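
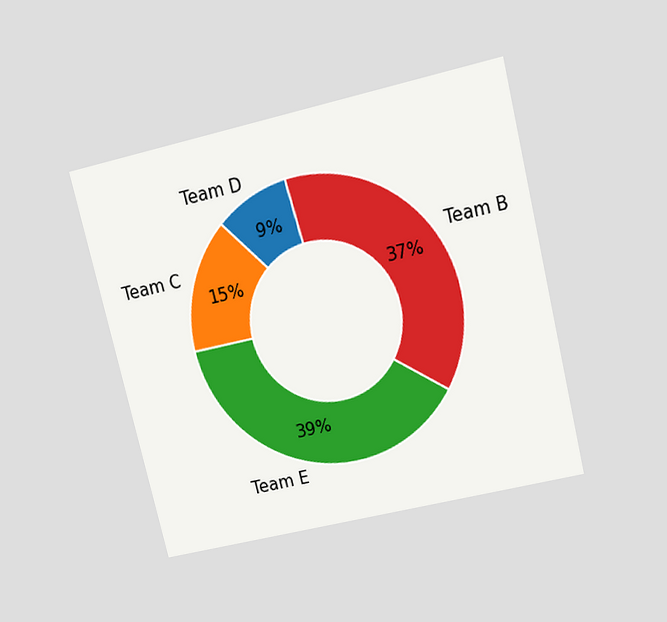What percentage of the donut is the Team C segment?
The chart is tilted about 14° counter-clockwise and viewed slightly from above. The Team C segment takes up 15% of the ring.

15%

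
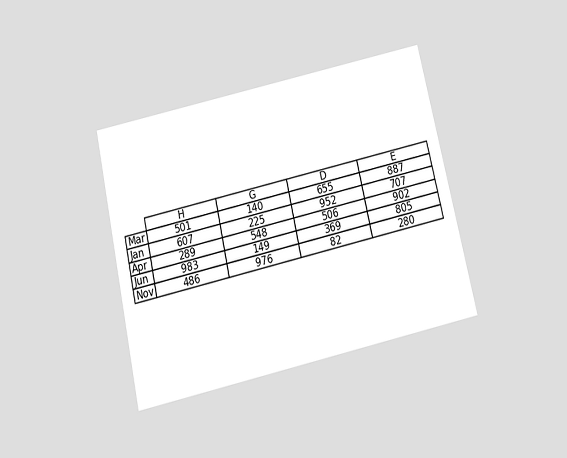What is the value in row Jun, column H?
The chart is tilted about 13° counter-clockwise and viewed slightly from below. The (Jun, H) cell reads 983.

983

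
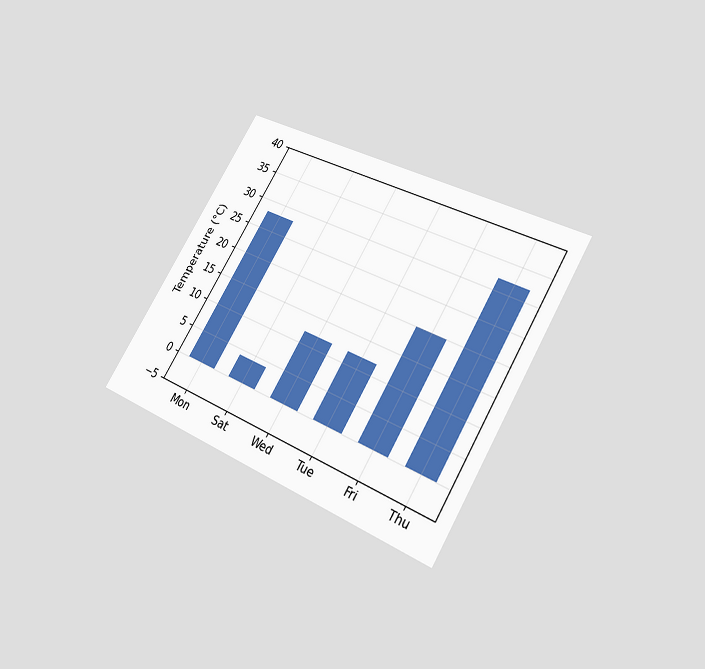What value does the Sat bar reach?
The chart is tilted about 31° clockwise and viewed slightly from below. Reading along the chart's y-axis, the Sat bar reaches 4°C.

4°C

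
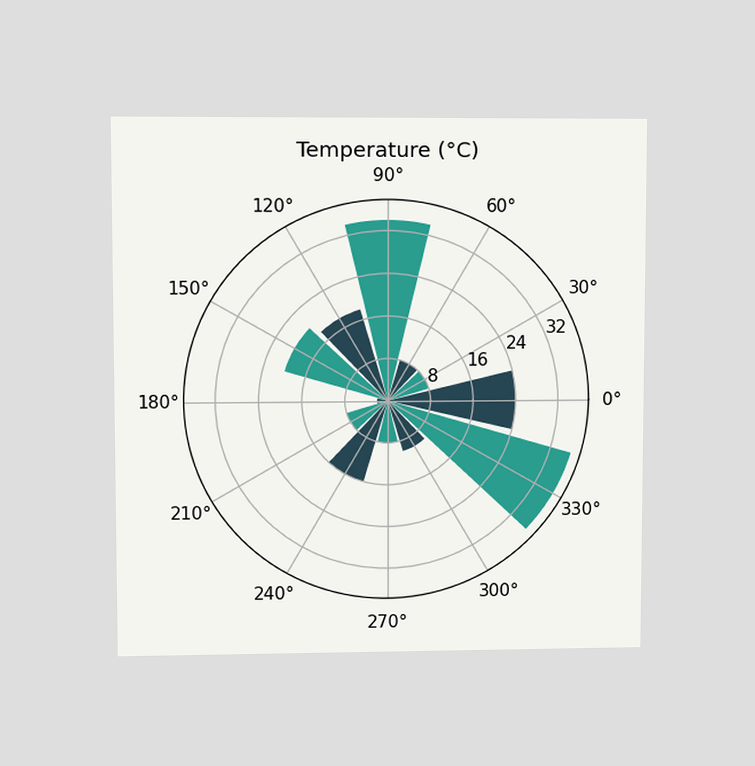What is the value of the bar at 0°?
24°C

The chart is viewed at a slight angle. The bar at 0° reaches 24°C on the radial axis.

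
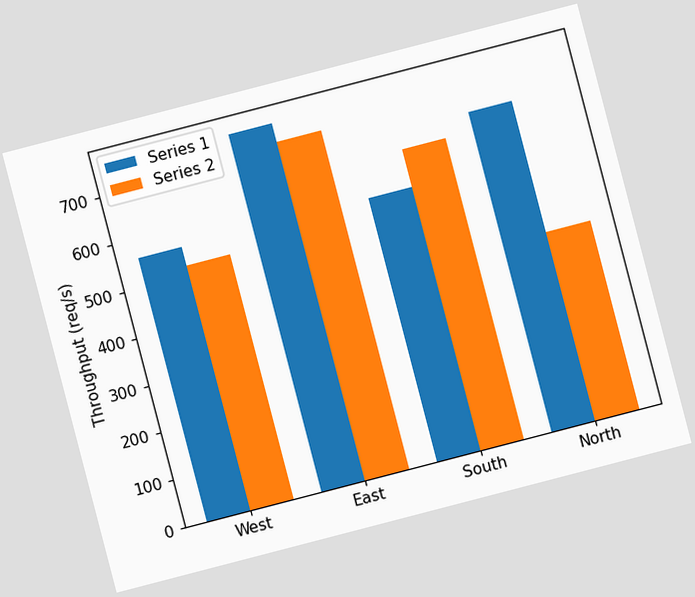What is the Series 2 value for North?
400req/s

The chart is tilted about 15° counter-clockwise. The Series 2 bar at North reaches 400req/s on the y-axis.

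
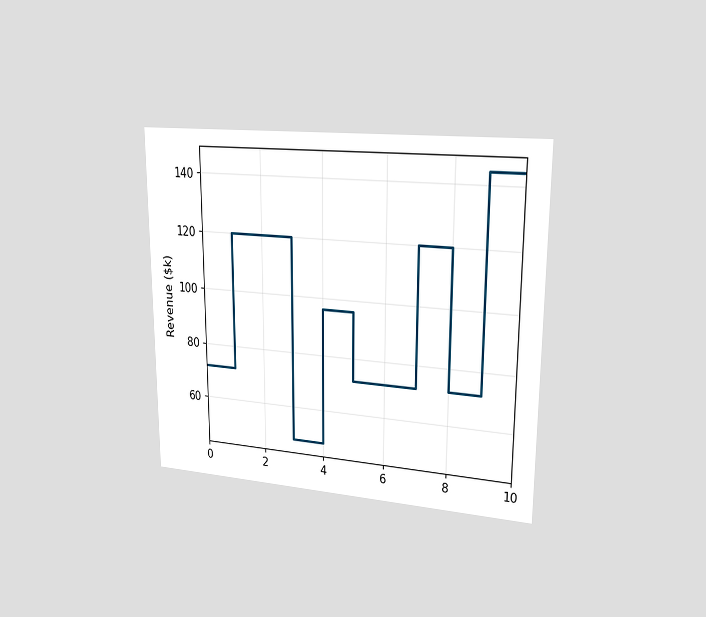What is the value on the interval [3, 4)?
The chart is viewed slightly from the right. On [3, 4) the step sits at $48k.

$48k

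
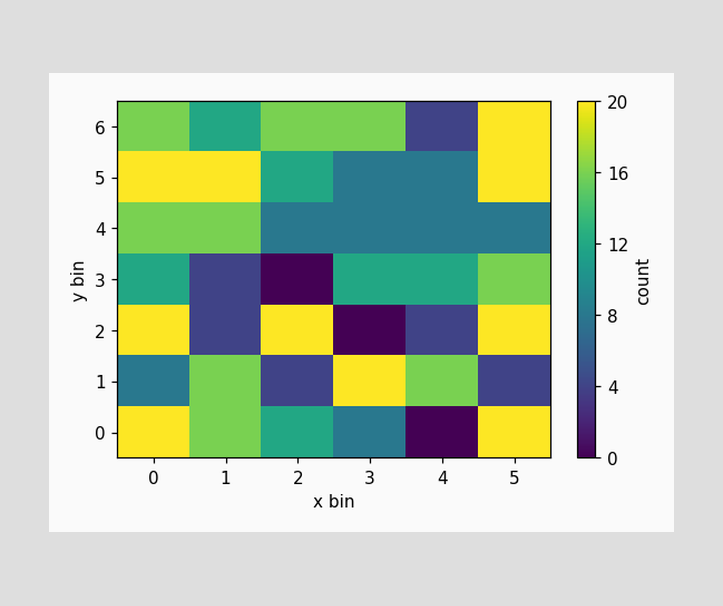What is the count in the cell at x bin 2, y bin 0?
Matching the cell (2, 0) against the colorbar gives 12.

12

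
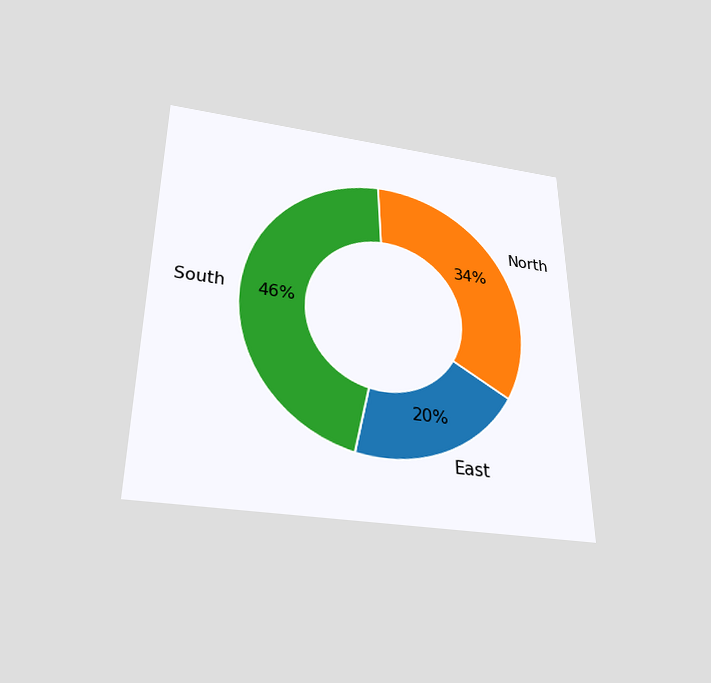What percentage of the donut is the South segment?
46%

The chart is viewed slightly from below. The South segment takes up 46% of the ring.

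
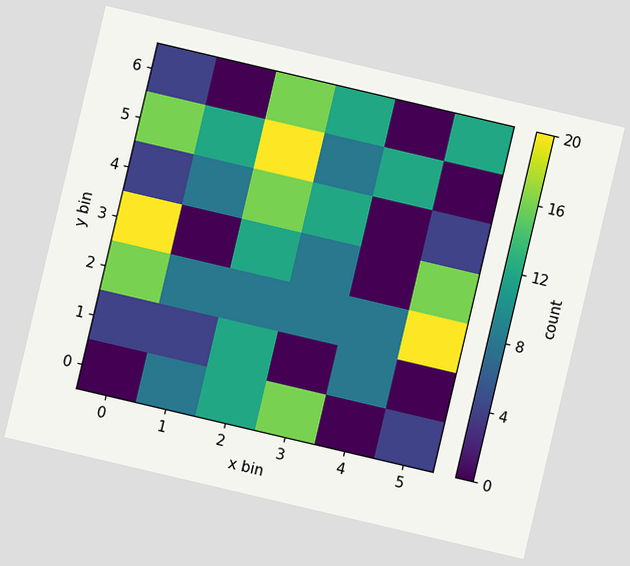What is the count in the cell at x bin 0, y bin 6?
The chart is tilted about 13° clockwise. Matching the cell (0, 6) against the colorbar gives 4.

4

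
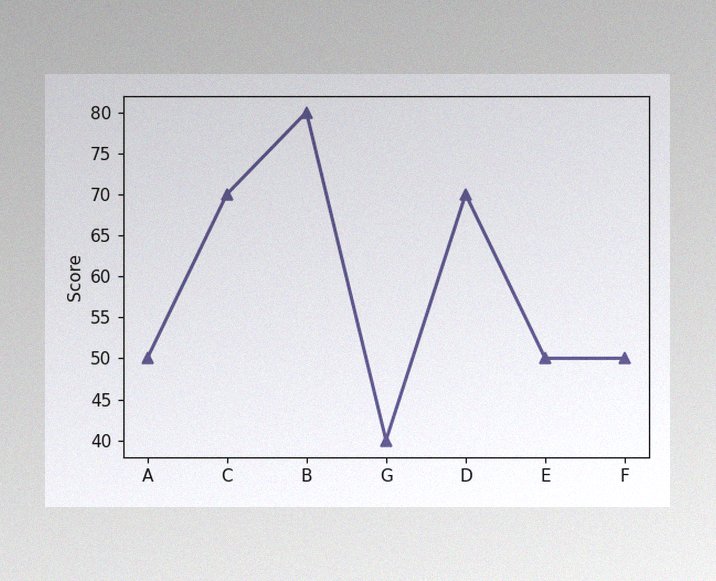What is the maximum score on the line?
The image has some photo noise and uneven lighting. The highest point is at B, and reading across to the y-axis gives 80.

80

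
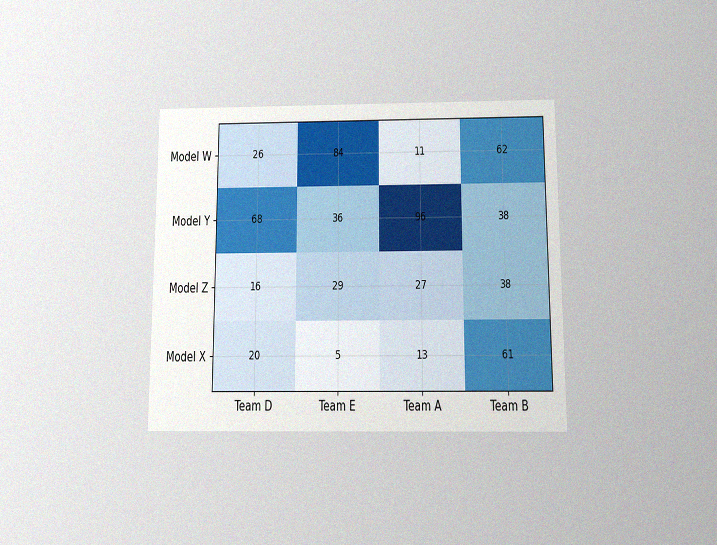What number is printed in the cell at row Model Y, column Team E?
36

The chart is viewed slightly from below, with some photo noise. The (Model Y, Team E) cell reads 36.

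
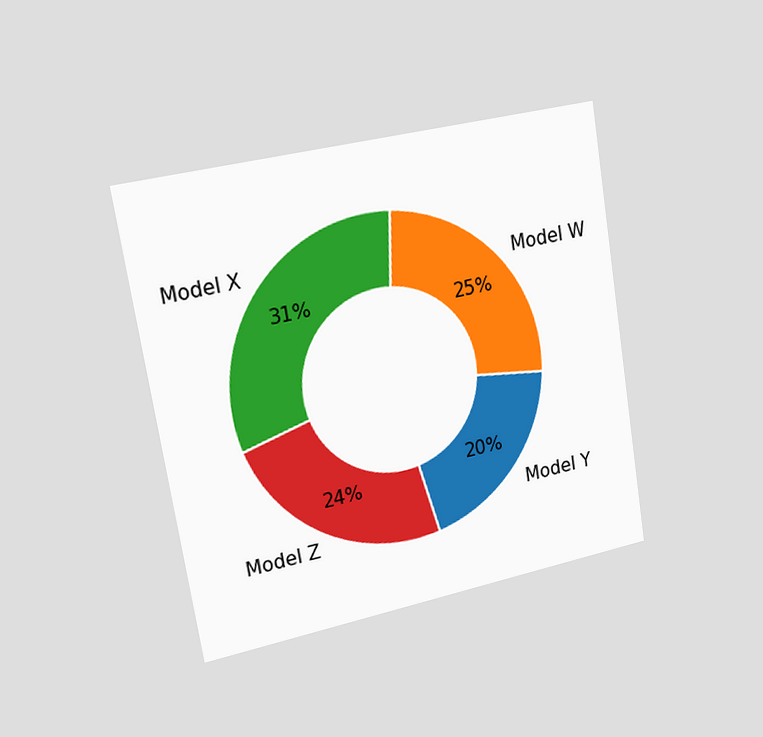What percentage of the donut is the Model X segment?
31%

The chart is tilted about 9° counter-clockwise and viewed slightly from the left. The Model X segment takes up 31% of the ring.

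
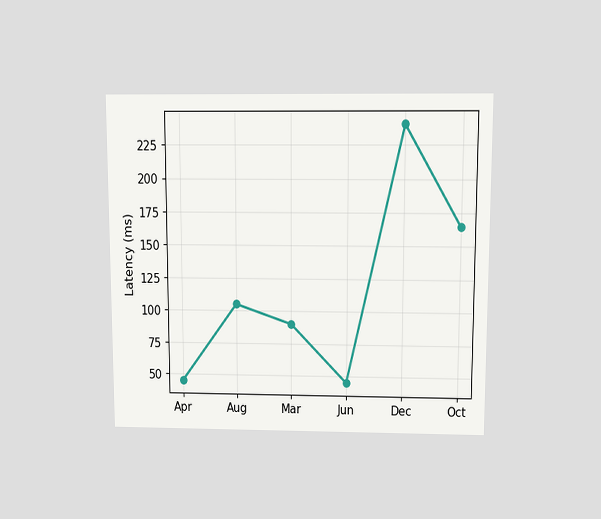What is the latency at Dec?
240ms

The chart is viewed slightly from above. At Dec, the line is at 240ms.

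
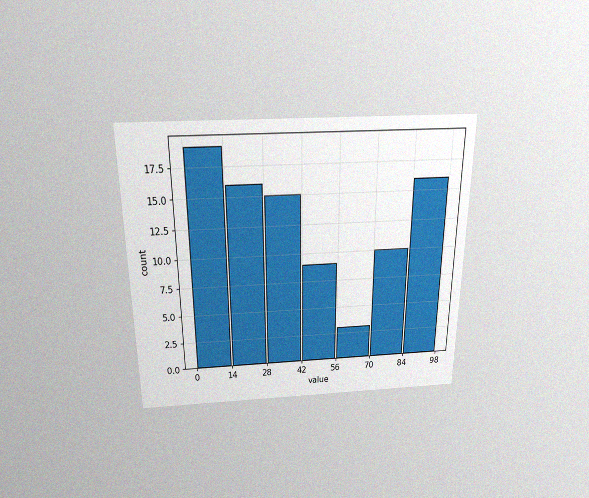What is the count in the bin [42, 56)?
The chart is viewed slightly from above, with some photo noise. The [42, 56) bin has height 9.

9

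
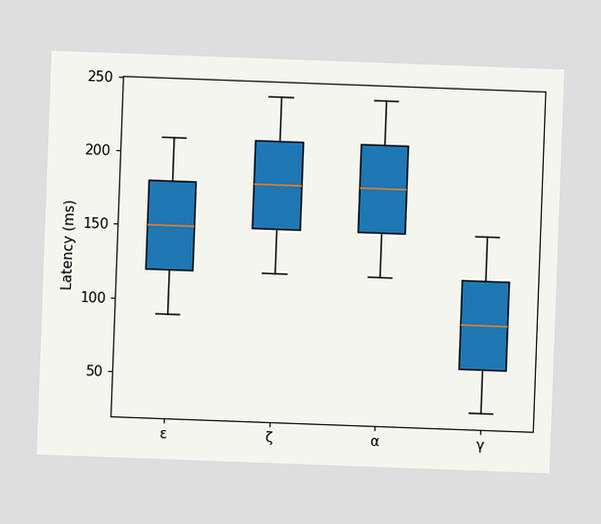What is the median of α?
180ms

The chart is tilted about 2° clockwise. The median line in the α box sits at 180ms.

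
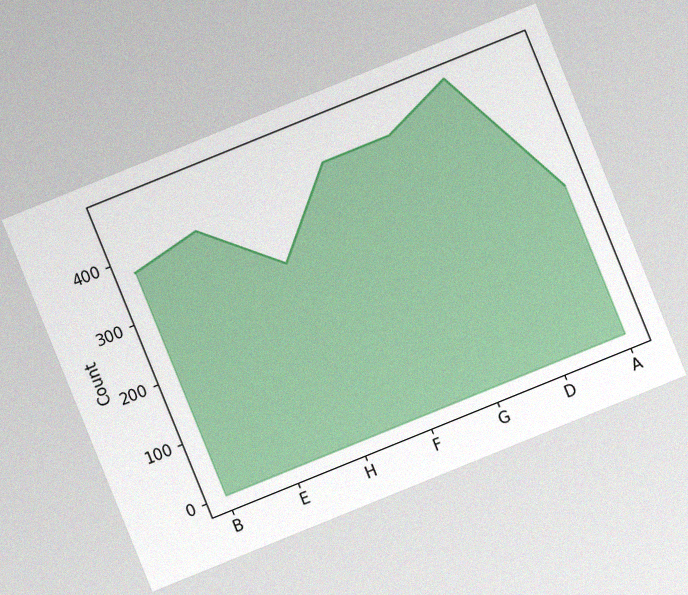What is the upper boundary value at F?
425

The chart is tilted about 22° counter-clockwise, with some photo noise. At F the upper boundary is at 425.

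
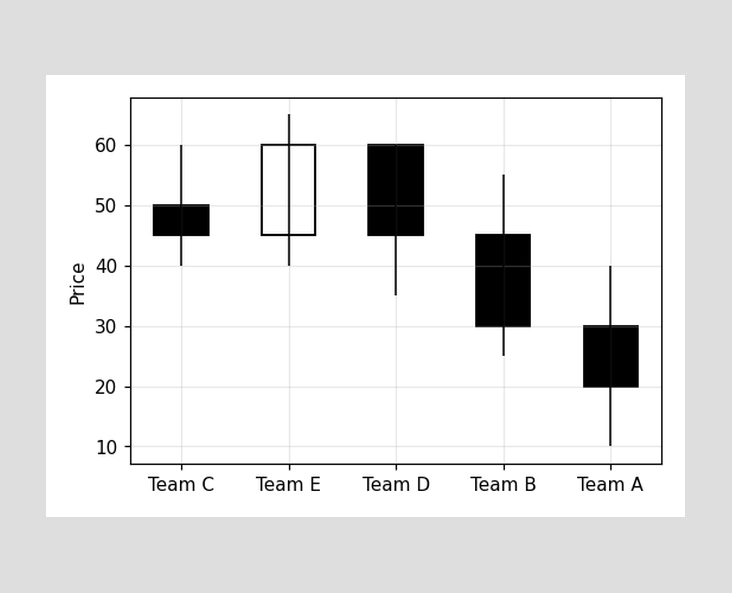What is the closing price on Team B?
The Team B candle closes at 30.

30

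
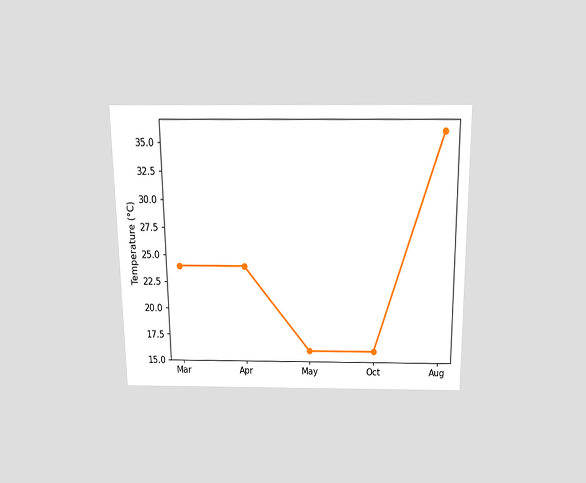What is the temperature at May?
The chart is viewed slightly from above. At May, the line is at 16°C.

16°C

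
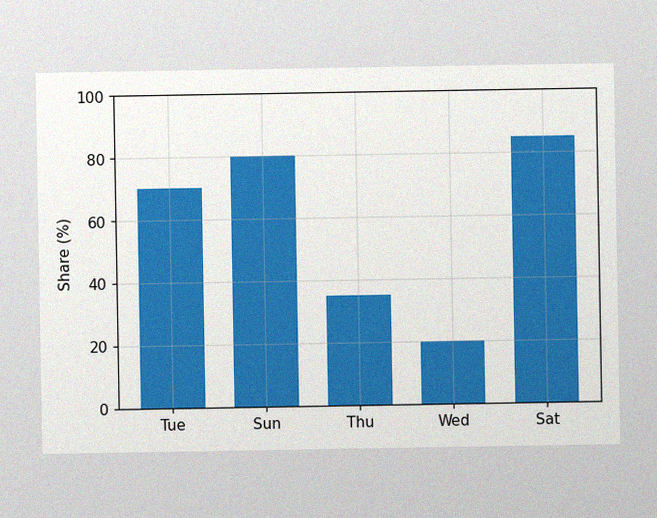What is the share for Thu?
The image has some photo noise and uneven lighting. Reading along the chart's y-axis, the Thu bar reaches 35%.

35%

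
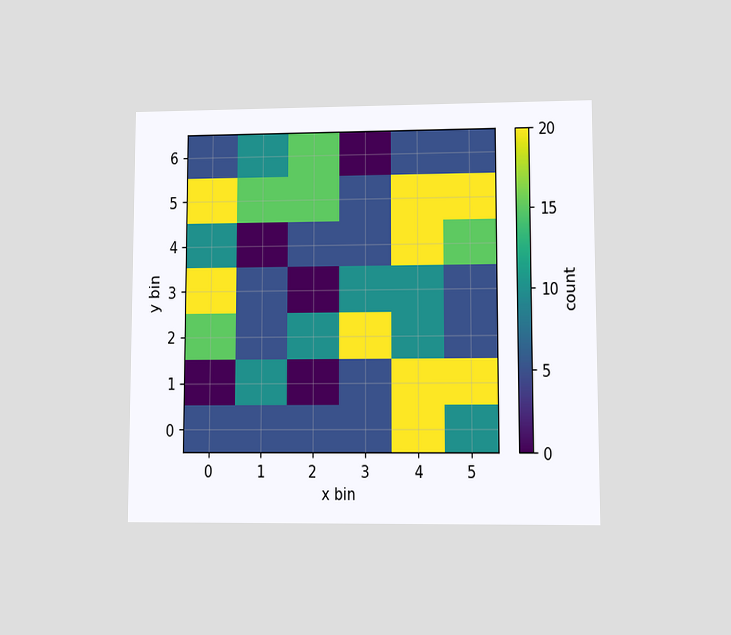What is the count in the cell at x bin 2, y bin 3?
The chart is viewed at a slight angle. Matching the cell (2, 3) against the colorbar gives 0.

0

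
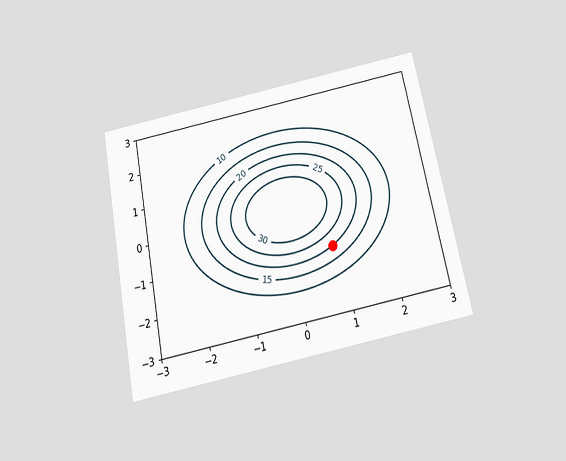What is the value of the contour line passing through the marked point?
20

The chart is tilted about 11° counter-clockwise and viewed slightly from below. The marked point sits on the contour labelled 20.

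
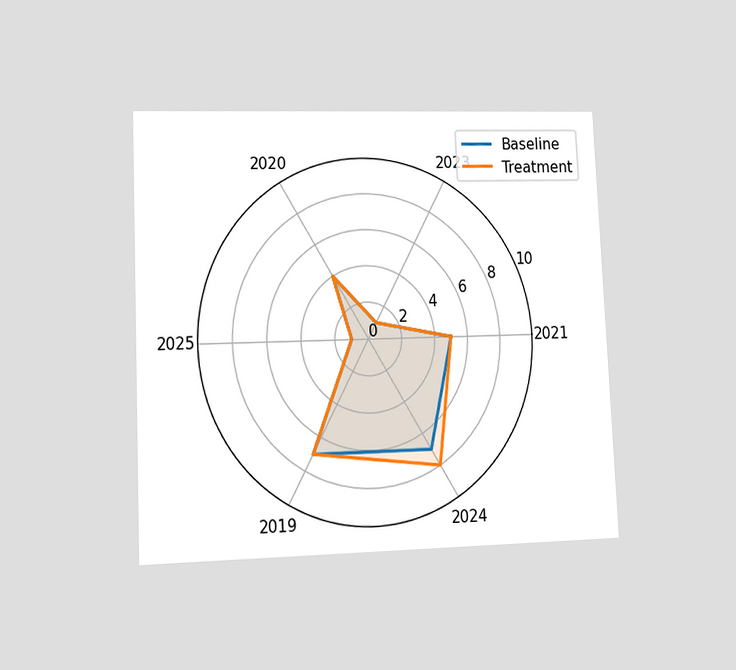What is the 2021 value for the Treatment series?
The chart is tilted about 2° counter-clockwise and viewed at a slight angle. On the 2021 axis, Treatment reaches 5.

5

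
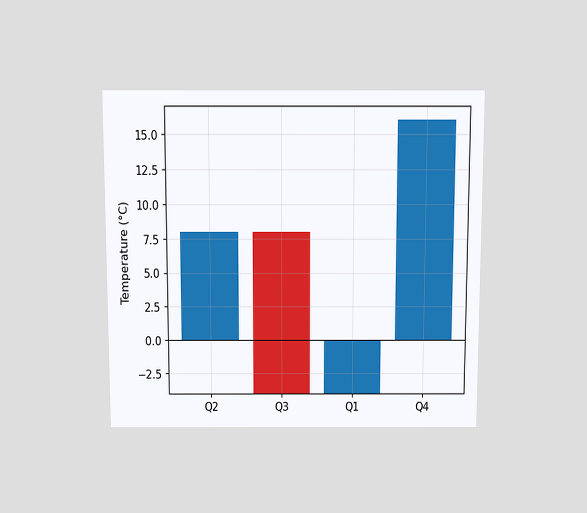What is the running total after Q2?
The chart is viewed slightly from above. After Q2 the running total reaches 8°C.

8°C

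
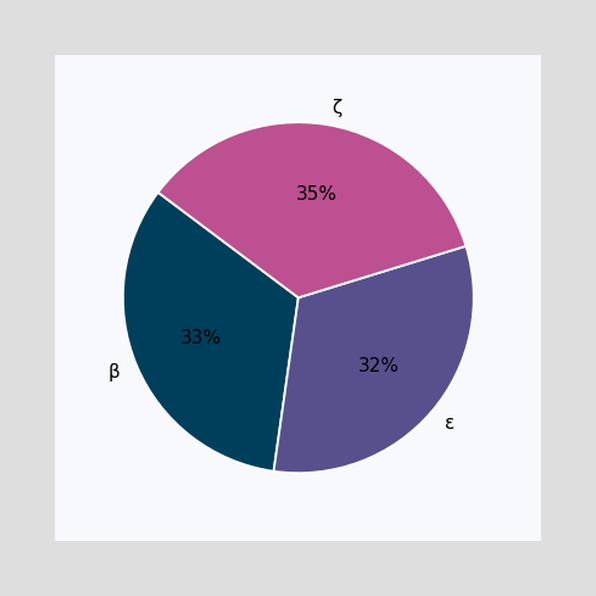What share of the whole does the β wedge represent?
33%

The β slice takes up 33% of the pie.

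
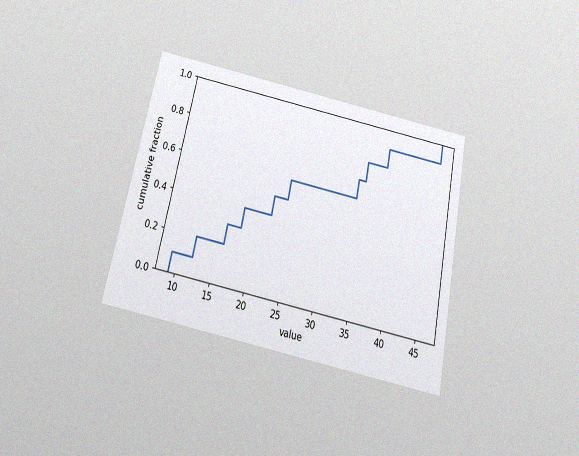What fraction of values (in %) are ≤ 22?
50%

The chart is tilted about 12° clockwise and viewed slightly from below, with some photo noise. At x=22 the ECDF step is at 50%.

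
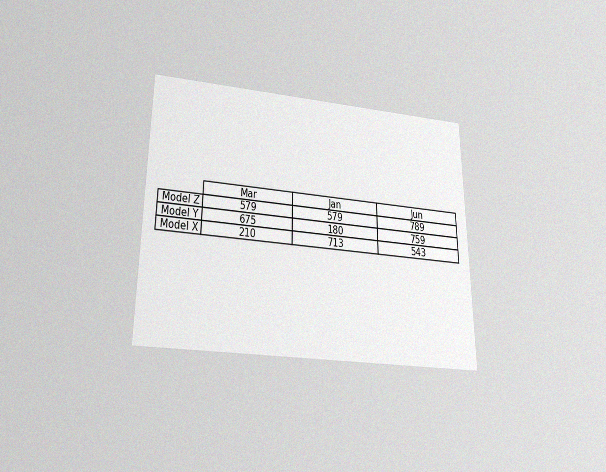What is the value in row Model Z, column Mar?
The chart is viewed slightly from below, with some photo noise. The (Model Z, Mar) cell reads 579.

579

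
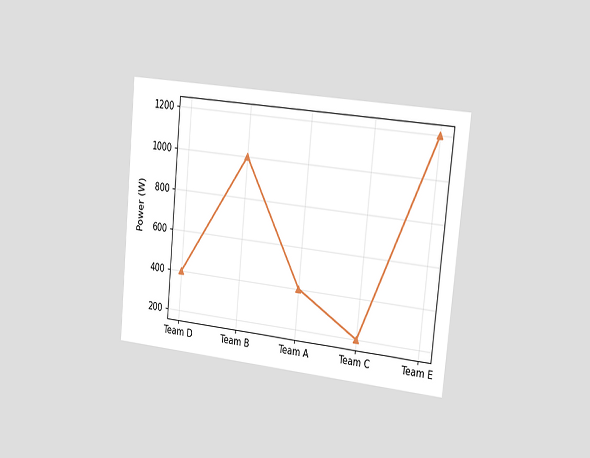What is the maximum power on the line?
The chart is tilted about 6° clockwise and viewed slightly from the right. The highest point is at Team E, and reading across to the y-axis gives 1200W.

1200W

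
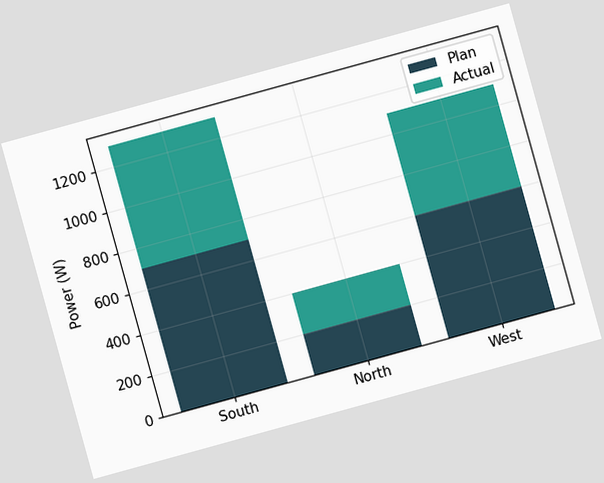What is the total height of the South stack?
The chart is tilted about 15° counter-clockwise. The South stack's top reaches 1300W on the y-axis.

1300W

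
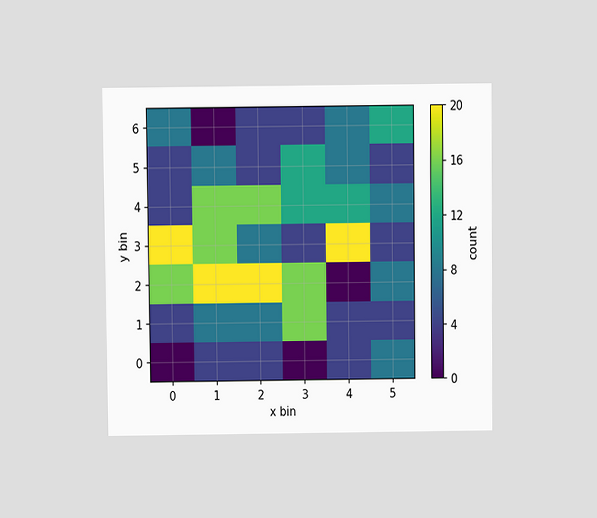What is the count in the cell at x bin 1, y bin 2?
20

The chart is viewed at a slight angle. Matching the cell (1, 2) against the colorbar gives 20.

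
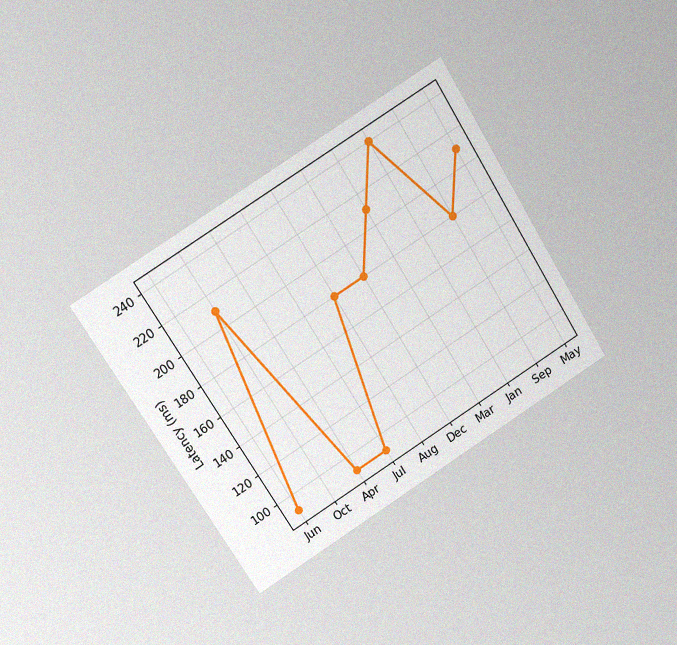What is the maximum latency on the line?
The chart is tilted about 32° counter-clockwise and viewed at a slight angle, with some photo noise. The highest point is at Jan, and reading across to the y-axis gives 240ms.

240ms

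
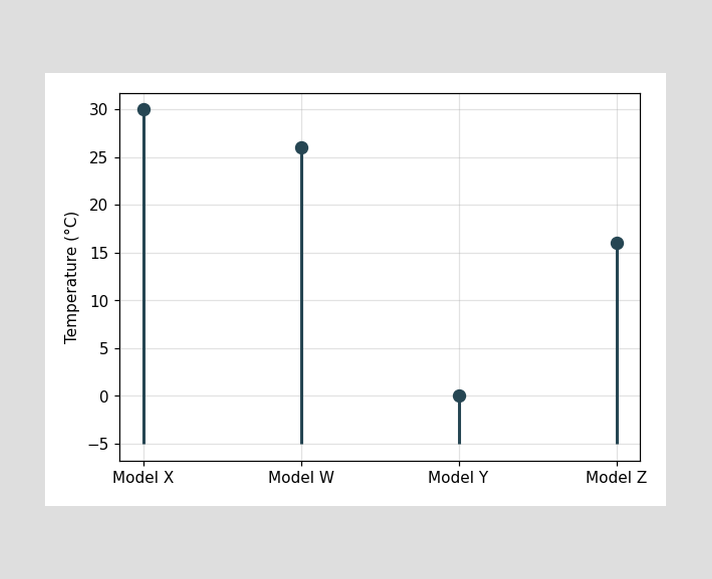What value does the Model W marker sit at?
26°C

The Model W marker sits at 26°C.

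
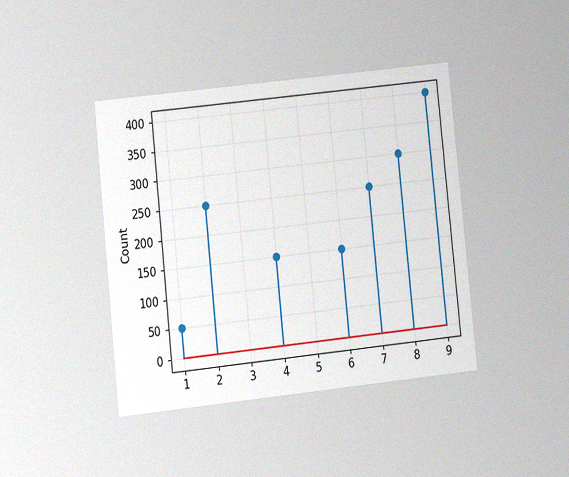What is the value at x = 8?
300

The chart is tilted about 6° counter-clockwise and viewed at a slight angle, with some photo noise. The stem at x=8 reaches 300.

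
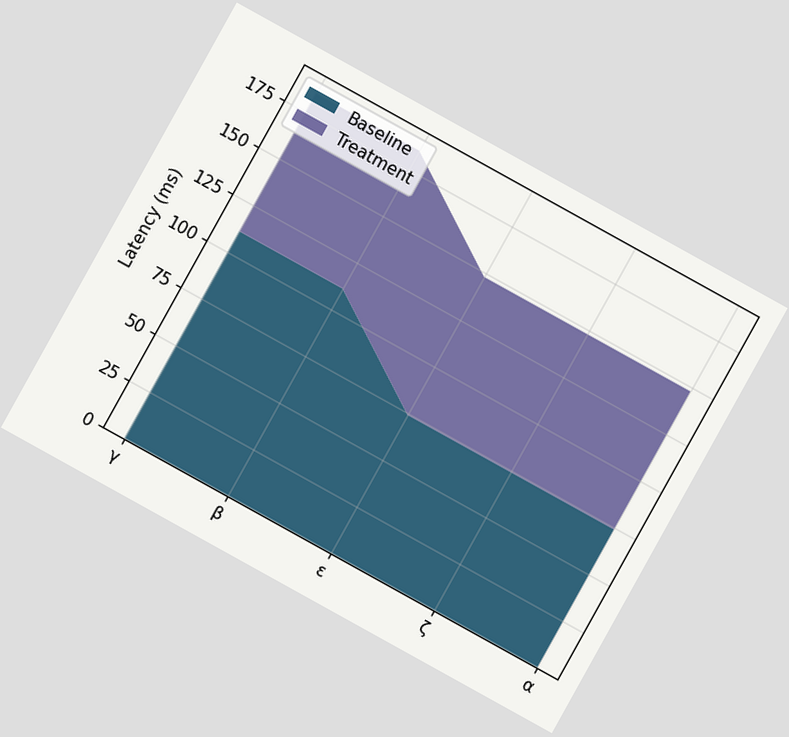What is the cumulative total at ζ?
148ms

The chart is tilted about 29° clockwise. The stacked total at ζ reaches 148ms.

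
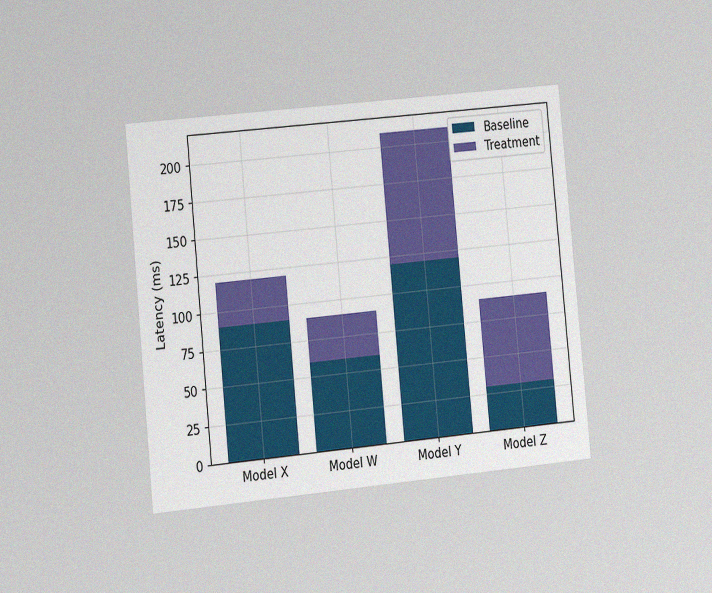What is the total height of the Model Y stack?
The chart is tilted about 5° counter-clockwise and viewed slightly from the left, with some photo noise. The Model Y stack's top reaches 210ms on the y-axis.

210ms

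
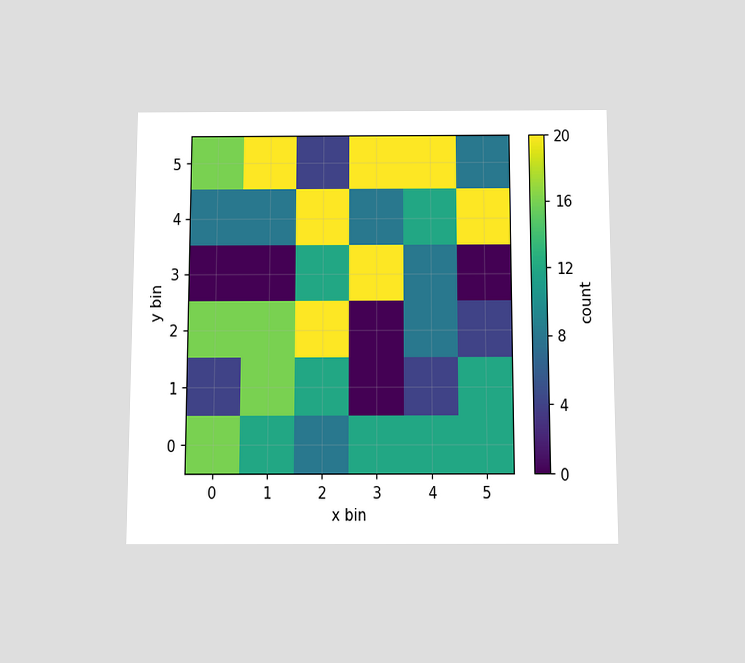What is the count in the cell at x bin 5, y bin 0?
12

The chart is viewed slightly from below. Matching the cell (5, 0) against the colorbar gives 12.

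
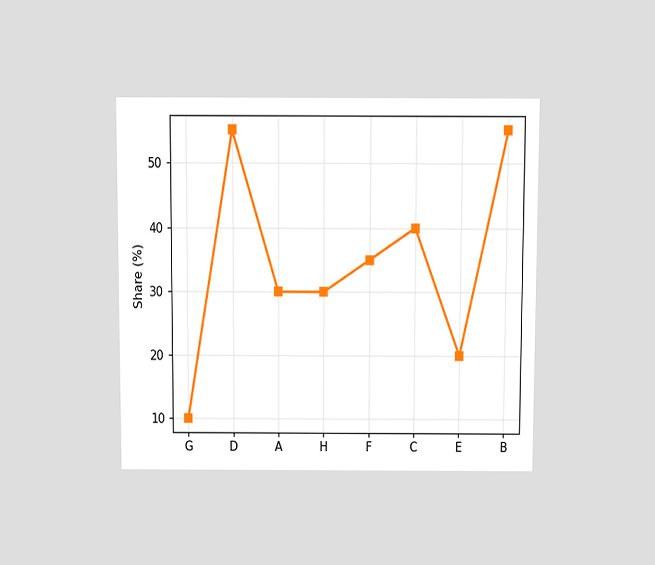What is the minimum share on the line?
10%

The chart is viewed slightly from above. The lowest point is at G, and reading across to the y-axis gives 10%.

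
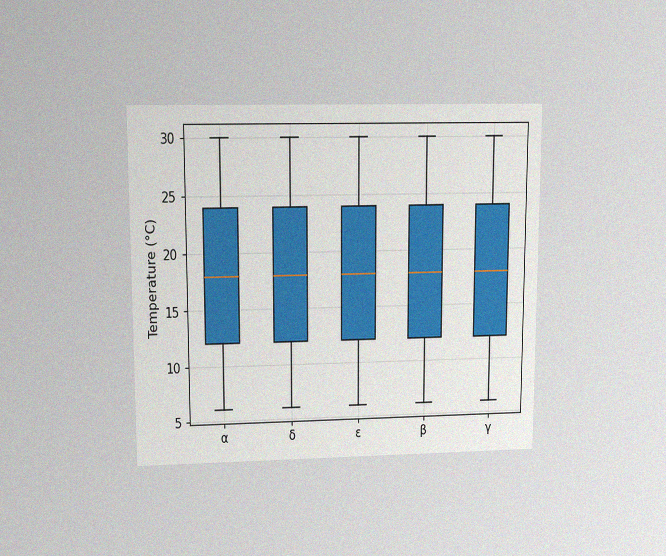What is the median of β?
The chart is viewed at a slight angle, with some photo noise. The median line in the β box sits at 18°C.

18°C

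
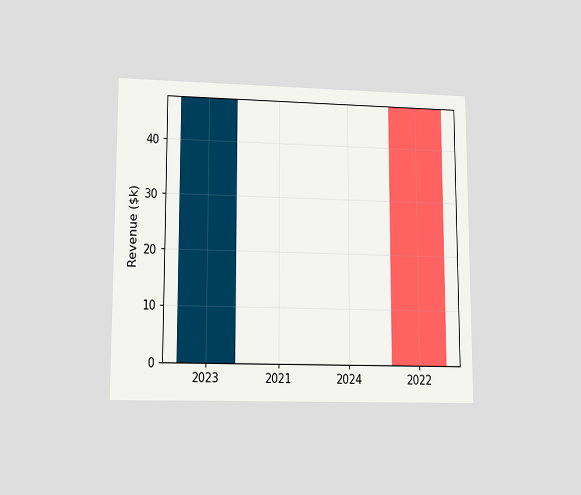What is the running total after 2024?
$48k

The chart is viewed at a slight angle. After 2024 the running total reaches $48k.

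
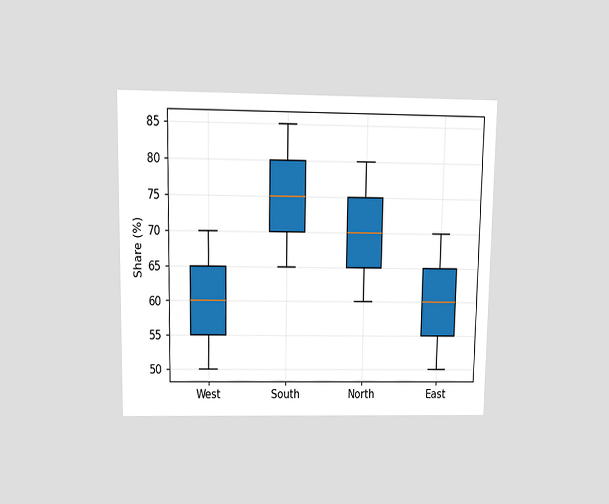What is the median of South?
The chart is viewed at a slight angle. The median line in the South box sits at 75%.

75%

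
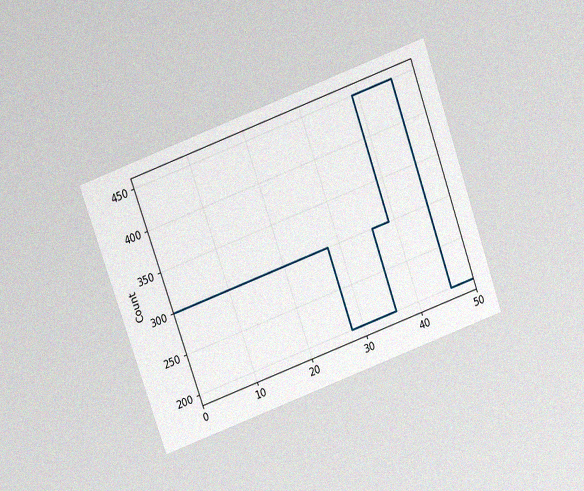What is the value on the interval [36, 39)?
300

The chart is tilted about 20° counter-clockwise and viewed slightly from above, with some photo noise. On [36, 39) the step sits at 300.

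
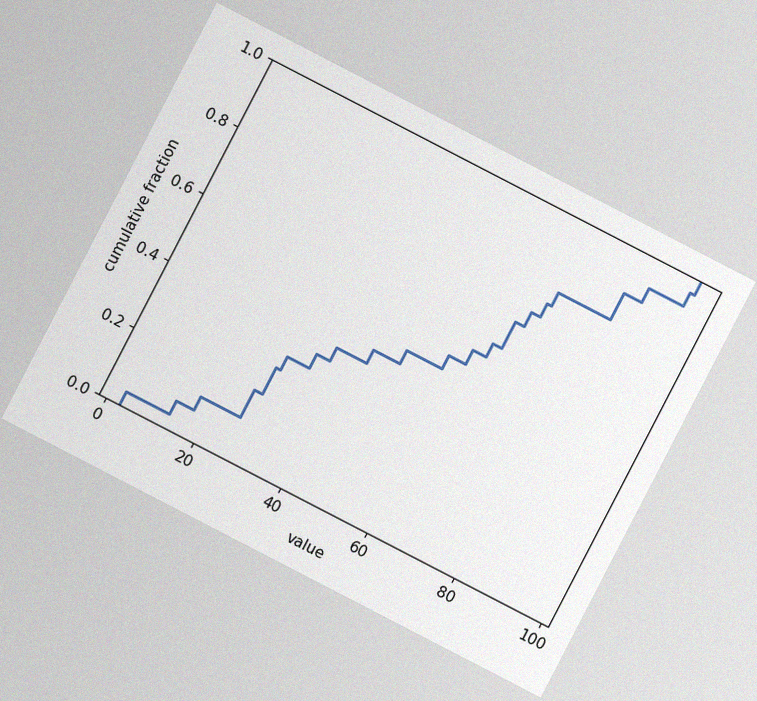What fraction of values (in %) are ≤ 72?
The chart is tilted about 27° clockwise, with some photo noise. At x=72 the ECDF step is at 80%.

80%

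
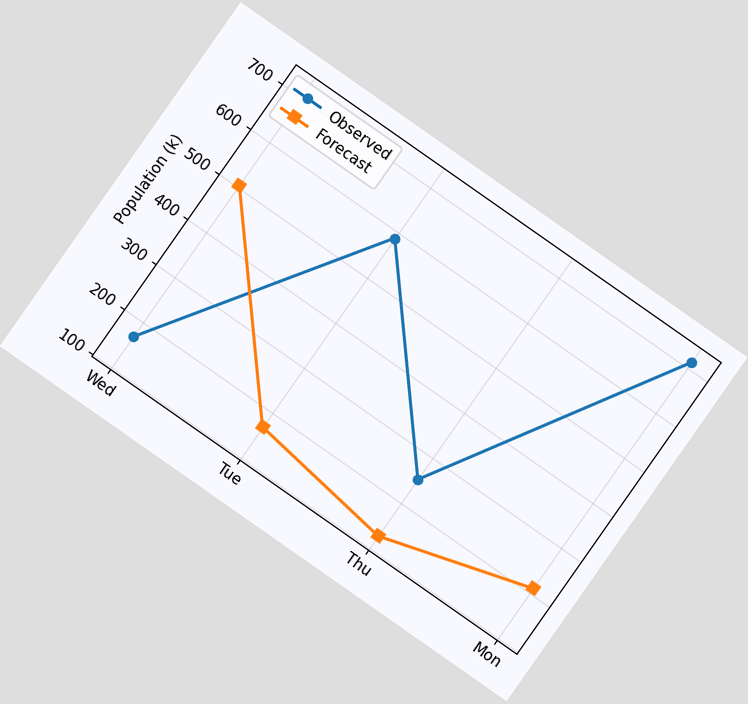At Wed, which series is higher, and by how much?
The chart is tilted about 35° clockwise. At Wed, Forecast sits above the other line by 336k.

Forecast, by 336k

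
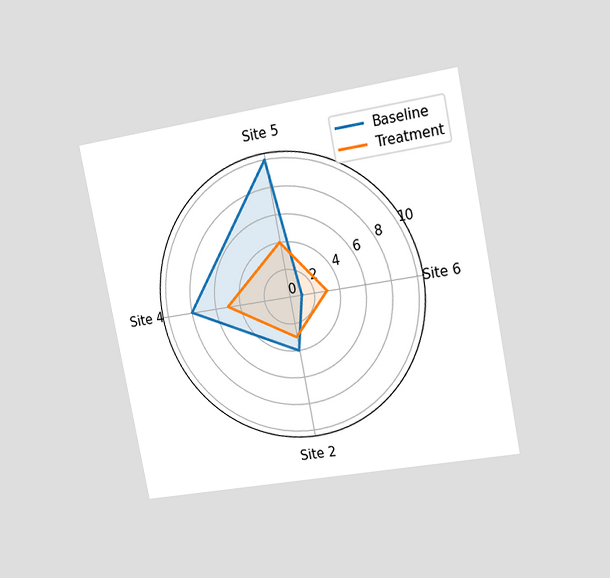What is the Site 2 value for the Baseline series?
The chart is tilted about 11° counter-clockwise and viewed slightly from the right. On the Site 2 axis, Baseline reaches 4.

4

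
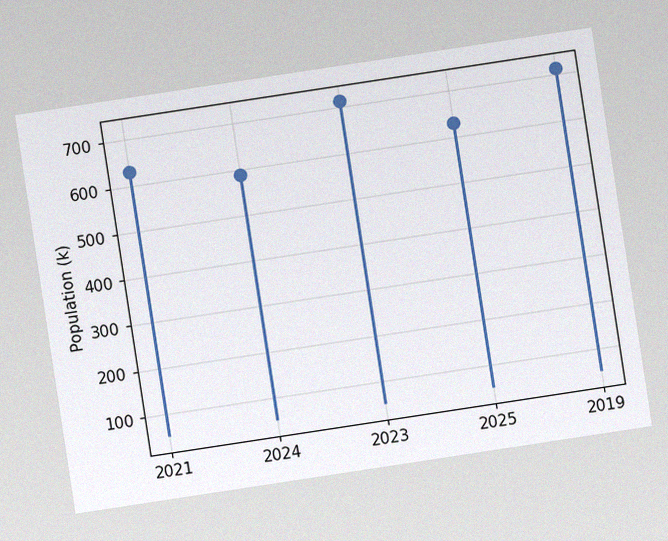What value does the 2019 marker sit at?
The chart is tilted about 9° counter-clockwise, with some photo noise. The 2019 marker sits at 714k.

714k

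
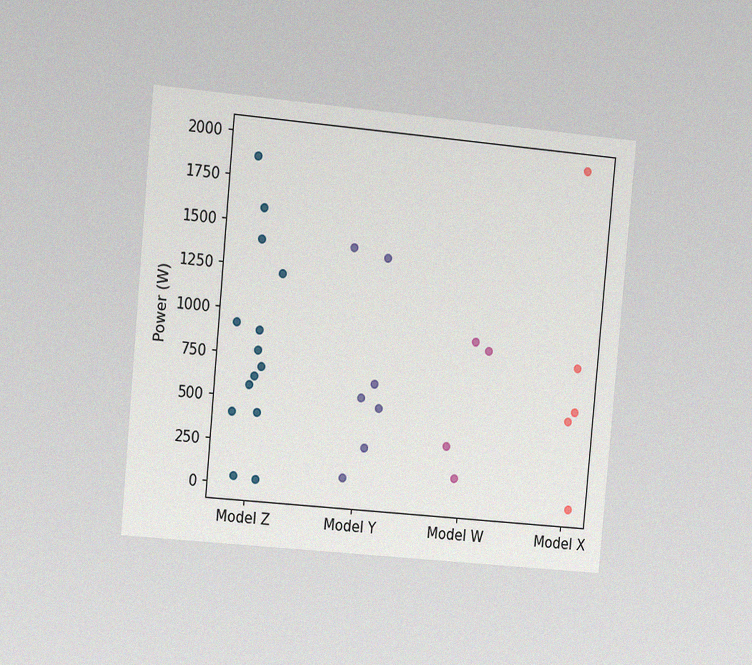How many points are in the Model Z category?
14

The chart is tilted about 5° clockwise and viewed slightly from the left, with some photo noise. Counting the markers in the Model Z column gives 14.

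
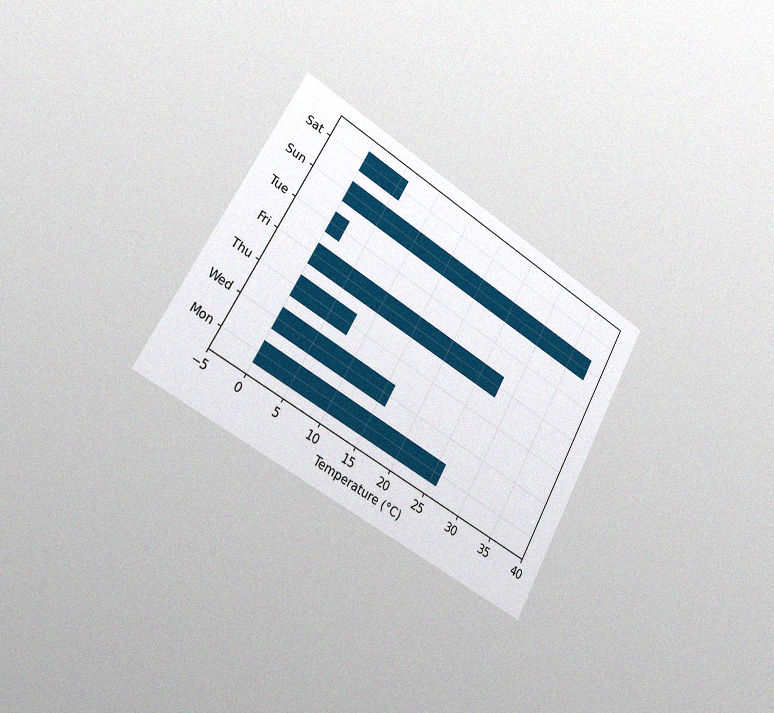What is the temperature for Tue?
2°C

The chart is tilted about 29° clockwise and viewed slightly from the left, with some photo noise. Reading along the chart's x-axis, the Tue bar reaches 2°C.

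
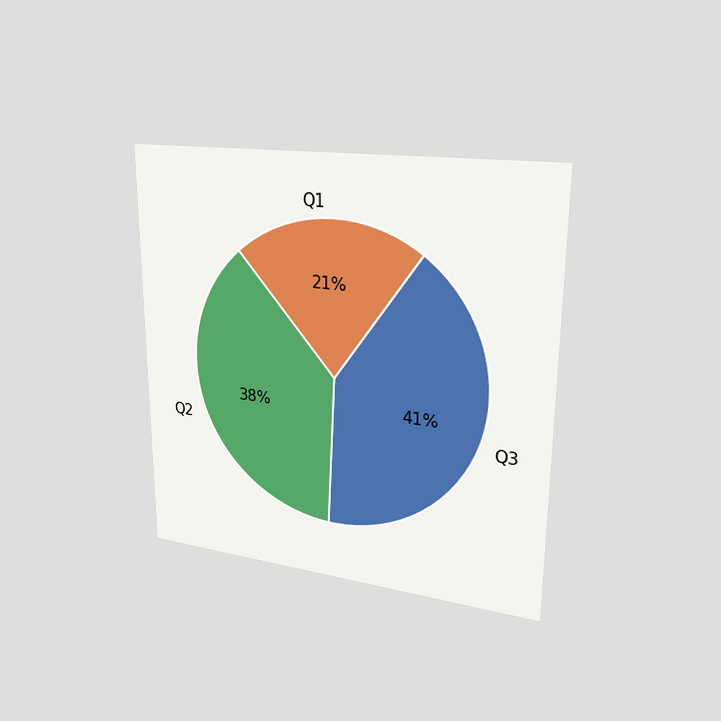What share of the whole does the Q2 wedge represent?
38%

The chart is viewed slightly from the right. The Q2 slice takes up 38% of the pie.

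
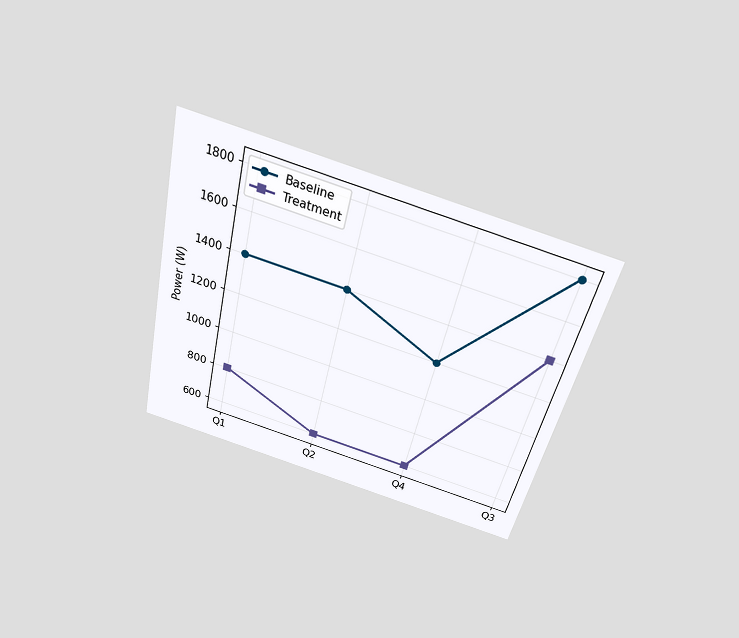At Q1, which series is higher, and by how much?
Baseline, by 600W

The chart is tilted about 13° clockwise and viewed slightly from above. At Q1, Baseline sits above the other line by 600W.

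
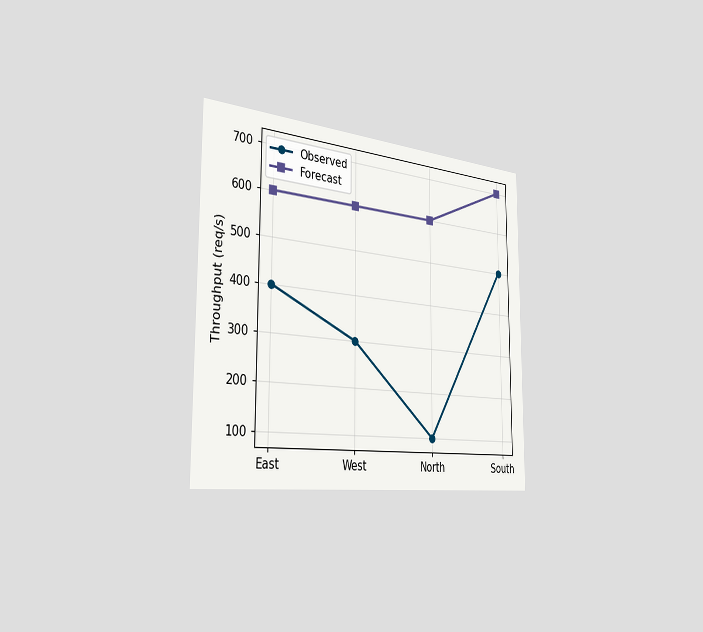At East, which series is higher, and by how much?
The chart is viewed slightly from the left. At East, Forecast sits above the other line by 200req/s.

Forecast, by 200req/s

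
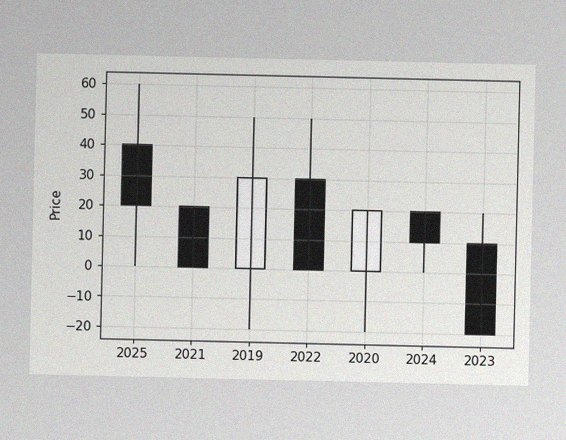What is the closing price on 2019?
The image has some photo noise and uneven lighting. The 2019 candle closes at 30.

30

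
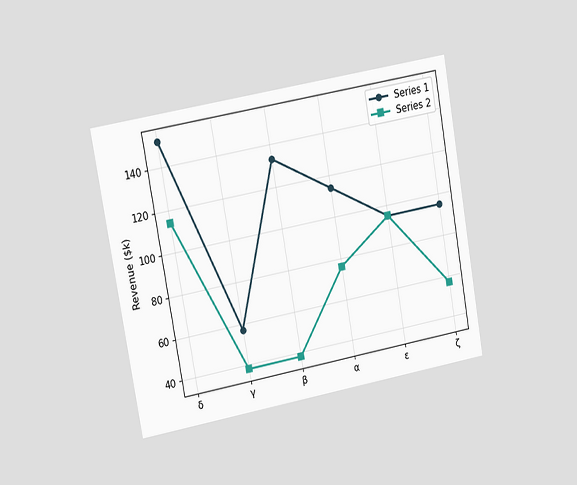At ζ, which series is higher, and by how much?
Series 1, by $38k

The chart is tilted about 10° counter-clockwise and viewed at a slight angle. At ζ, Series 1 sits above the other line by $38k.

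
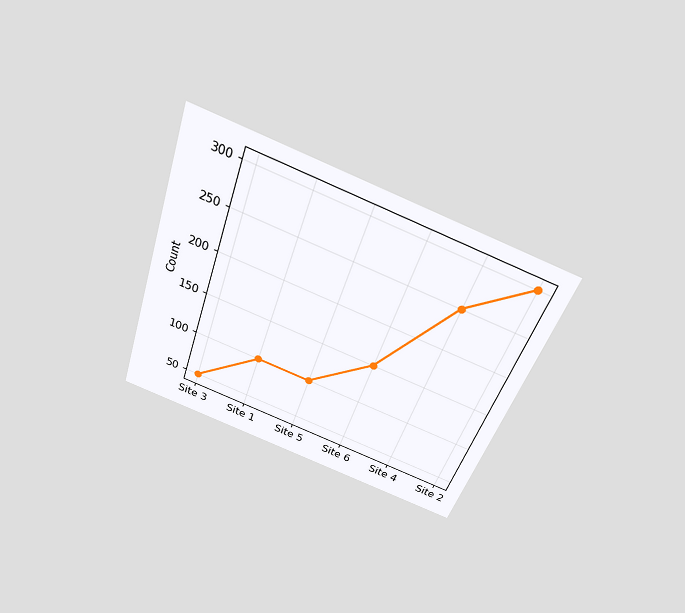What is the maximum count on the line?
The chart is tilted about 19° clockwise and viewed slightly from above. The highest point is at Site 2, and reading across to the y-axis gives 300.

300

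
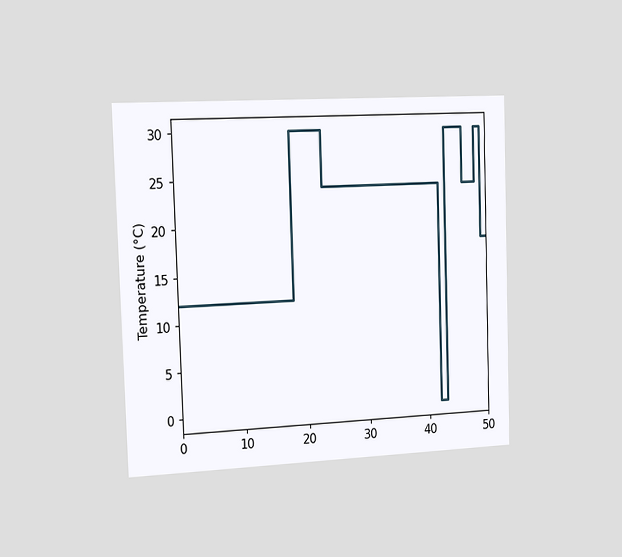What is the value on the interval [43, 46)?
30°C

The chart is viewed slightly from the left. On [43, 46) the step sits at 30°C.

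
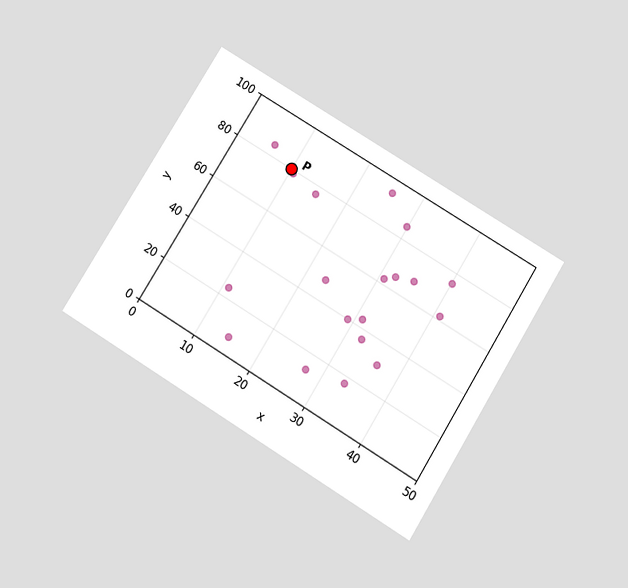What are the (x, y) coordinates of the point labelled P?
(10, 80)

The chart is tilted about 32° clockwise and viewed slightly from below. Following the gridlines from P to each axis, P sits at (10, 80).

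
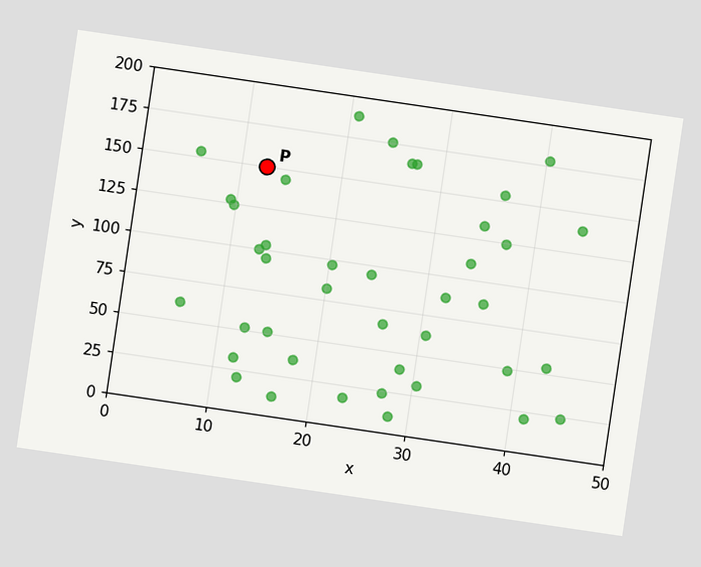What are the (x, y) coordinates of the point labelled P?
The chart is tilted about 8° clockwise. Following the gridlines from P to each axis, P sits at (12.5, 150).

(12.5, 150)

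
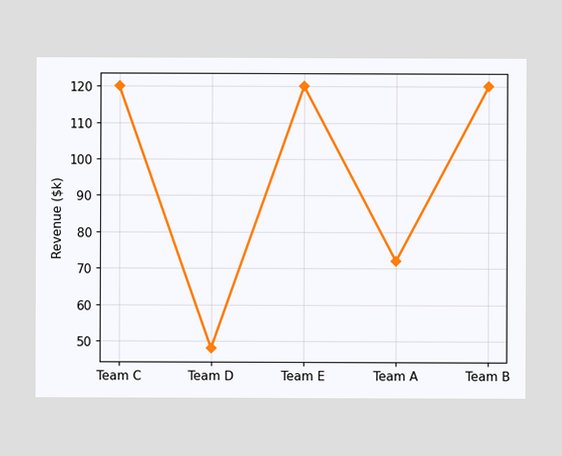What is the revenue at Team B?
At Team B, the line is at $120k.

$120k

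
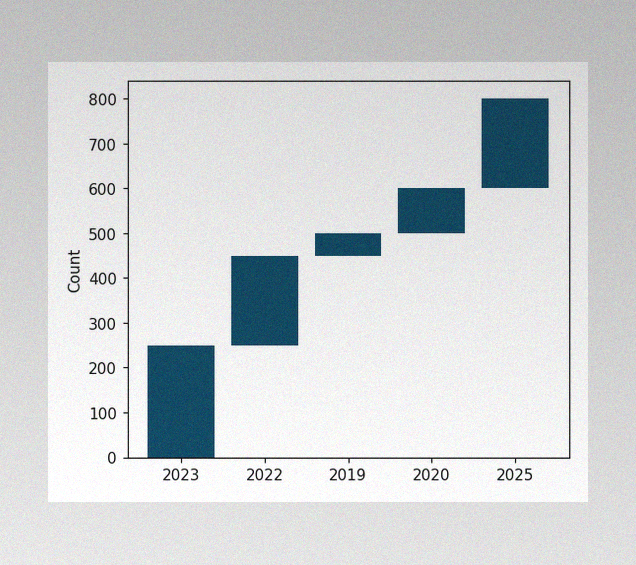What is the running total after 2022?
450

The image has some photo noise and uneven lighting. After 2022 the running total reaches 450.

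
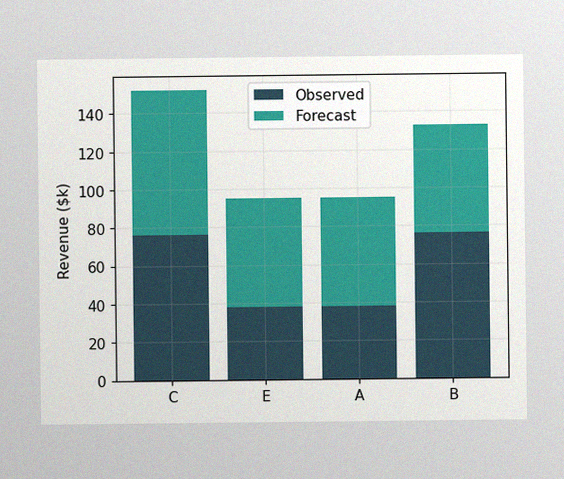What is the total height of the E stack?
The image has some photo noise and uneven lighting. The E stack's top reaches $95k on the y-axis.

$95k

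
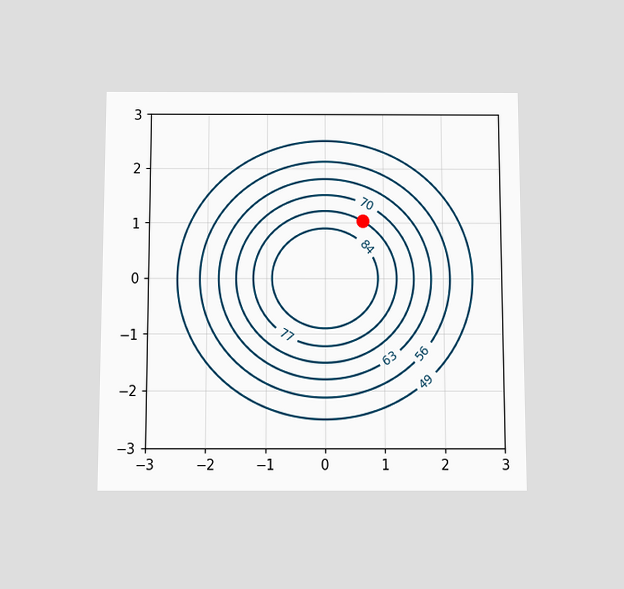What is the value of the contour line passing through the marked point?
77

The chart is viewed slightly from below. The marked point sits on the contour labelled 77.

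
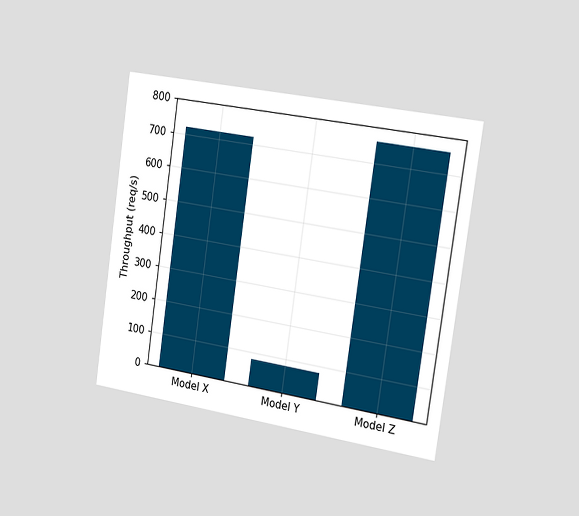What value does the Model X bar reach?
720req/s

The chart is tilted about 8° clockwise and viewed slightly from the right. Reading along the chart's y-axis, the Model X bar reaches 720req/s.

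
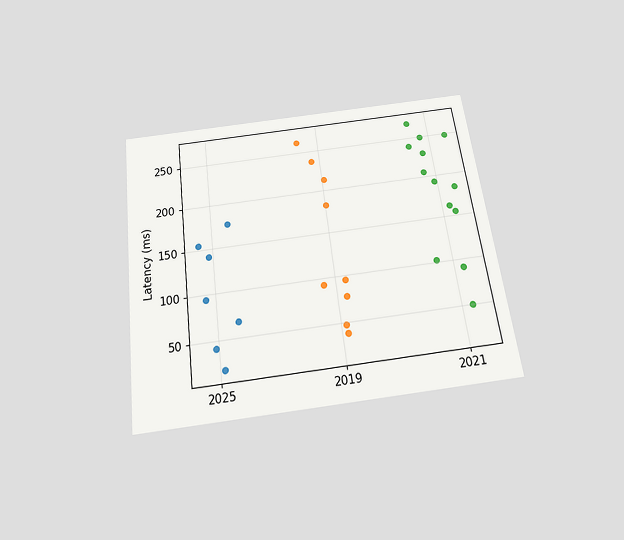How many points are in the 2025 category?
The chart is tilted about 7° counter-clockwise and viewed slightly from below. Counting the markers in the 2025 column gives 7.

7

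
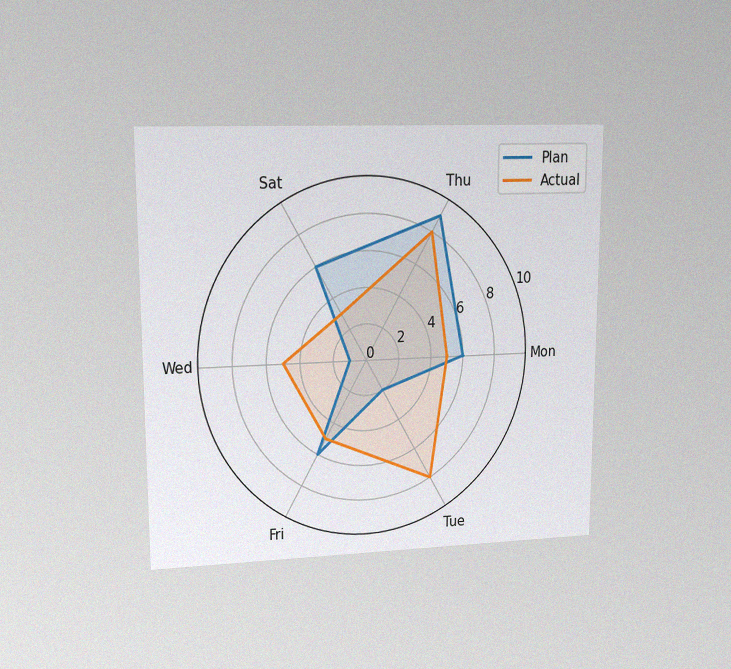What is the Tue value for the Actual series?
8

The chart is viewed at a slight angle, with some photo noise. On the Tue axis, Actual reaches 8.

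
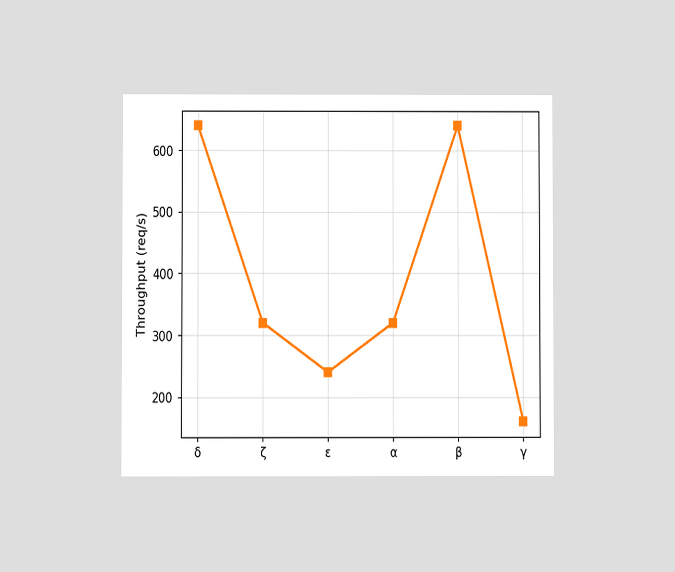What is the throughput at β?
The chart is viewed at a slight angle. At β, the line is at 640req/s.

640req/s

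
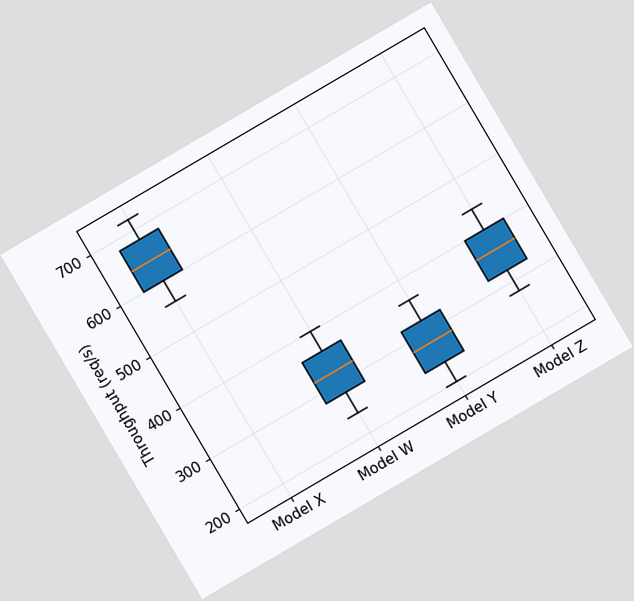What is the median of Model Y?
The chart is tilted about 30° counter-clockwise. The median line in the Model Y box sits at 280req/s.

280req/s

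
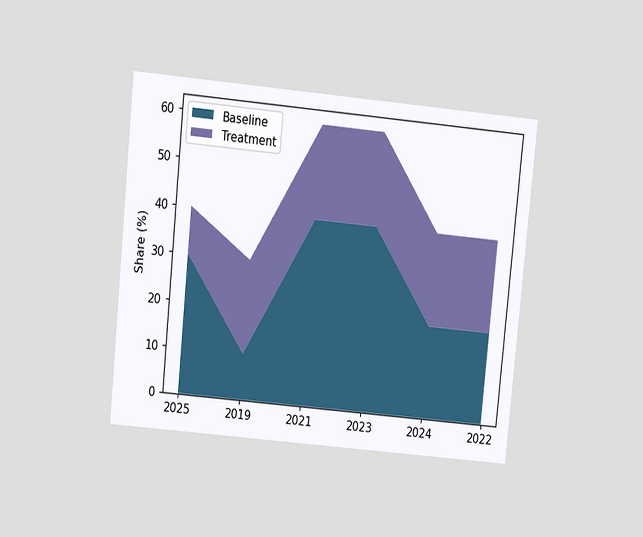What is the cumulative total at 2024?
40%

The chart is tilted about 6° clockwise and viewed at a slight angle. The stacked total at 2024 reaches 40%.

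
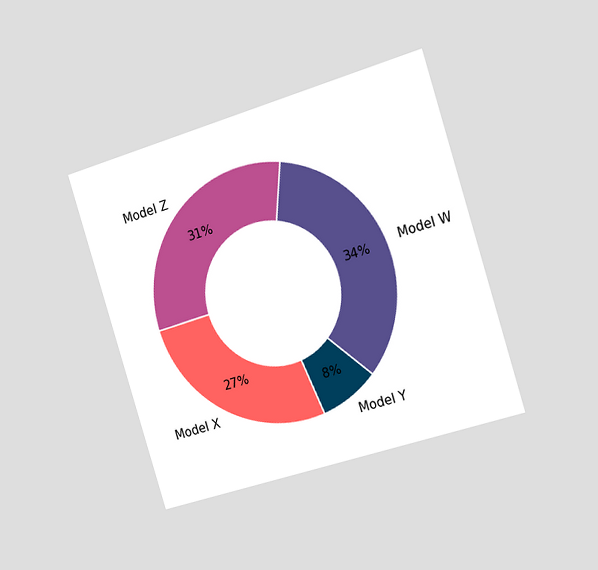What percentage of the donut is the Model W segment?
The chart is tilted about 17° counter-clockwise and viewed slightly from the right. The Model W segment takes up 34% of the ring.

34%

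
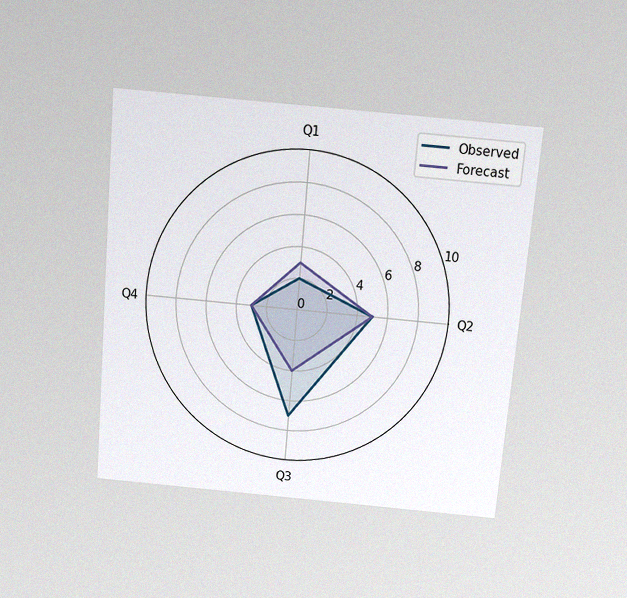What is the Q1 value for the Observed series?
2

The chart is tilted about 5° clockwise and viewed slightly from above, with some photo noise. On the Q1 axis, Observed reaches 2.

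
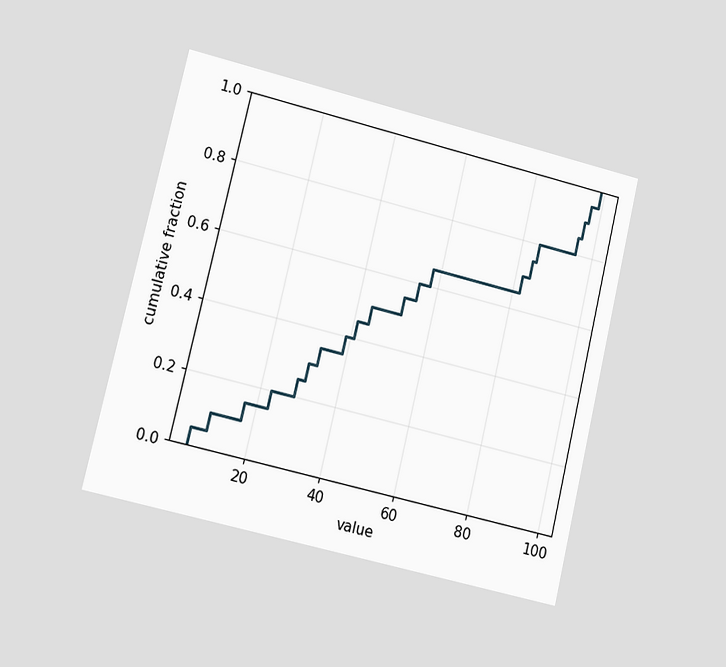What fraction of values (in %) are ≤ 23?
20%

The chart is tilted about 13° clockwise and viewed at a slight angle. At x=23 the ECDF step is at 20%.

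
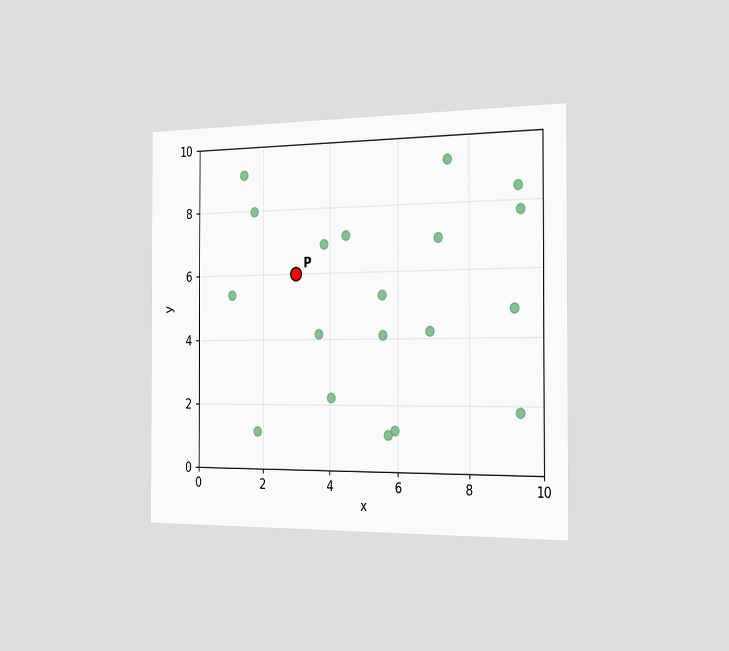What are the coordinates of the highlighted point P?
(3, 6)

The chart is viewed slightly from the right. Following the gridlines from P to each axis, P sits at (3, 6).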